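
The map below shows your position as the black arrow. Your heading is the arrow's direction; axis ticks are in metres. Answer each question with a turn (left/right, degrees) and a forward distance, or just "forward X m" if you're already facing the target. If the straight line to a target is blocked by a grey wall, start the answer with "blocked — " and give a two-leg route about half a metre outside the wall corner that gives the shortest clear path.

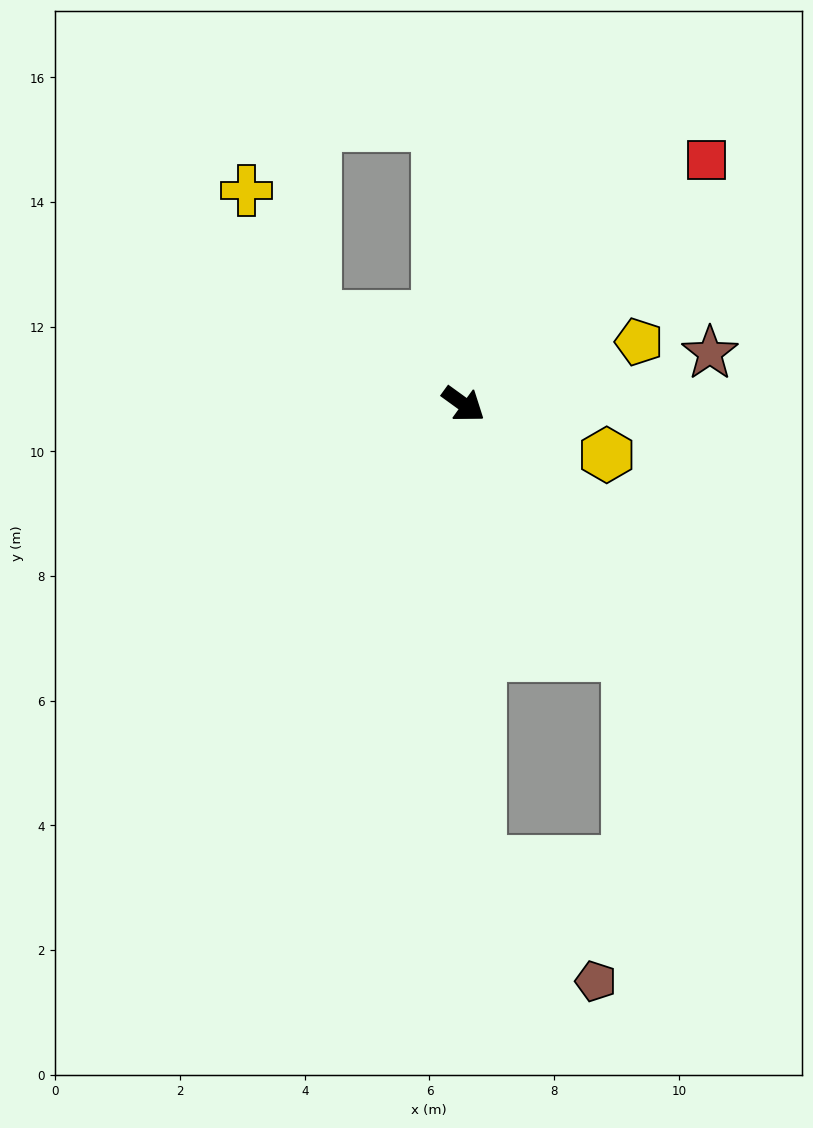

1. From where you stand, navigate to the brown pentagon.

blocked — turn right 52°, forward 7.3 m, then turn left 42°, forward 2.7 m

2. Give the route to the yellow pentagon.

turn left 55°, forward 3.0 m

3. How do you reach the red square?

turn left 81°, forward 5.5 m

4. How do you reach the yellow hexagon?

turn left 16°, forward 2.4 m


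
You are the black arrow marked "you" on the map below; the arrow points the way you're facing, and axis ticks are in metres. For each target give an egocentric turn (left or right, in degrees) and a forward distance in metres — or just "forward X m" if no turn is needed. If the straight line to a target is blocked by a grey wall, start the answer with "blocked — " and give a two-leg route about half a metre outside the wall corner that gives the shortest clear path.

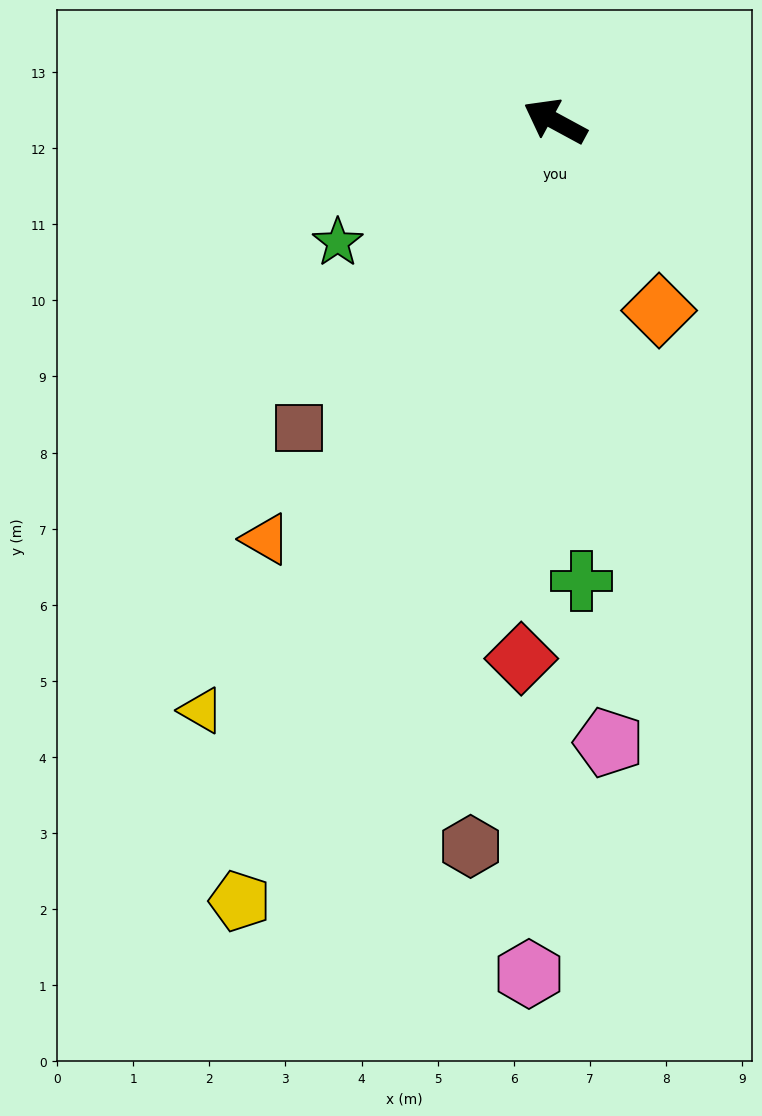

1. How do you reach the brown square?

turn left 79°, forward 5.3 m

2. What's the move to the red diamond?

turn left 115°, forward 7.1 m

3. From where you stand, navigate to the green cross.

turn left 122°, forward 6.1 m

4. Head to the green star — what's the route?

turn left 58°, forward 3.3 m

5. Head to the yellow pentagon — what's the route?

turn left 96°, forward 11.1 m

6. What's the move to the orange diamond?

turn left 147°, forward 2.8 m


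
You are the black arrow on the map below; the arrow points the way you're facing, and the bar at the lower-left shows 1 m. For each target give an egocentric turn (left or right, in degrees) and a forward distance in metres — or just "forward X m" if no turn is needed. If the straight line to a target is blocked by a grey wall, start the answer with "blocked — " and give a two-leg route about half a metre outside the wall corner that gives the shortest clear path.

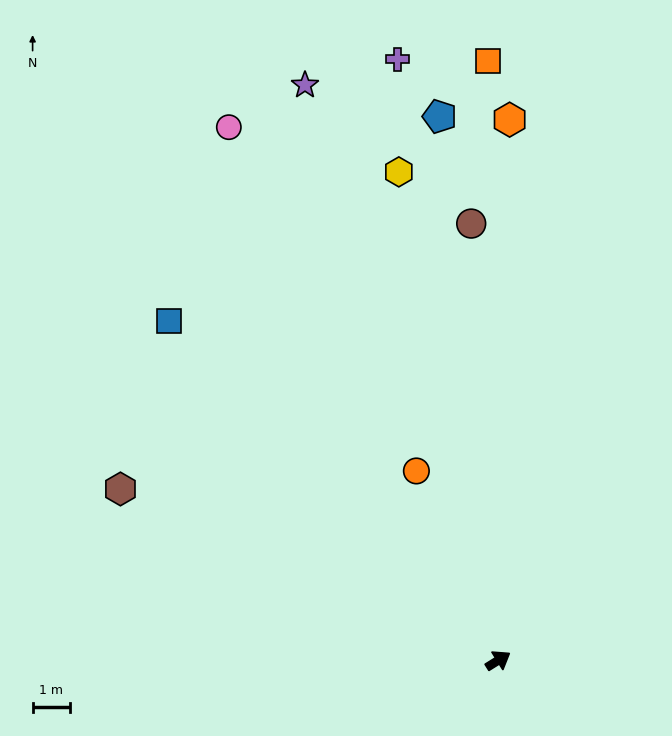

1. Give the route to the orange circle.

turn left 81°, forward 5.5 m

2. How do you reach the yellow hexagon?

turn left 70°, forward 13.2 m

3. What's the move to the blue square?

turn left 102°, forward 12.5 m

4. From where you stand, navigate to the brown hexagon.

turn left 124°, forward 11.0 m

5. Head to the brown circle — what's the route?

turn left 62°, forward 11.6 m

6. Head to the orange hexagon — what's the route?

turn left 57°, forward 14.3 m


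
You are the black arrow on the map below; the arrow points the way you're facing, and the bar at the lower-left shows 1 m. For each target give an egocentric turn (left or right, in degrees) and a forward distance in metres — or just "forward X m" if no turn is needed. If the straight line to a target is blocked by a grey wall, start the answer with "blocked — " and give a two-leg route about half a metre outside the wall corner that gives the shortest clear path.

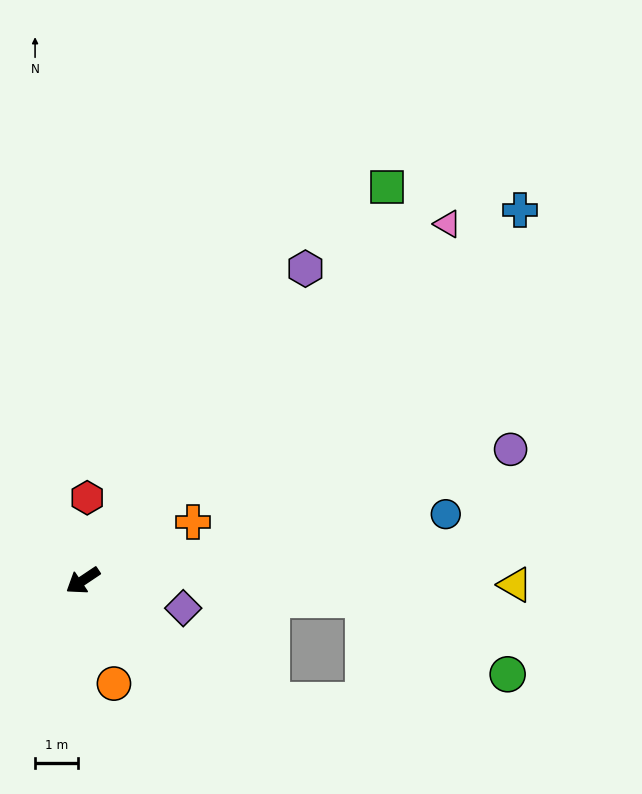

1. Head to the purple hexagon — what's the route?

turn right 159°, forward 9.0 m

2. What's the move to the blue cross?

turn right 174°, forward 13.5 m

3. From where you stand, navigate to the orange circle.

turn left 73°, forward 2.5 m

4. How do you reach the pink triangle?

turn right 169°, forward 12.0 m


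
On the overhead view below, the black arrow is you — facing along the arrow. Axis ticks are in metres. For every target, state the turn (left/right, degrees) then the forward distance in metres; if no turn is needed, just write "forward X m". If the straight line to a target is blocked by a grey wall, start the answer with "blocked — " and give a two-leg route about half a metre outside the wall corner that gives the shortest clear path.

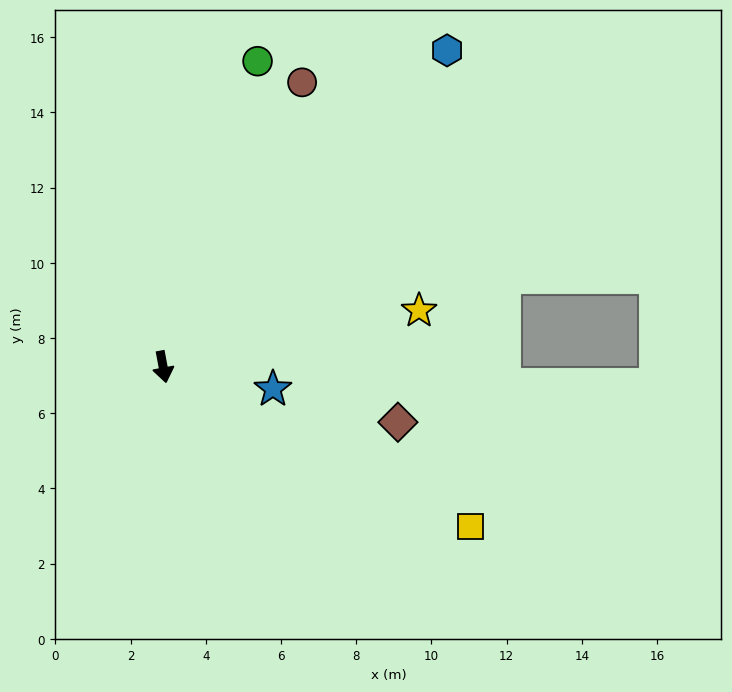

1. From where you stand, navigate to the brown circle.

turn left 143°, forward 8.4 m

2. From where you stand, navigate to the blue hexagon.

turn left 128°, forward 11.3 m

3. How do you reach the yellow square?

turn left 52°, forward 9.2 m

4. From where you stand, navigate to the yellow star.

turn left 92°, forward 7.0 m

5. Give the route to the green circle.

turn left 152°, forward 8.5 m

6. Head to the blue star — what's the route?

turn left 68°, forward 3.0 m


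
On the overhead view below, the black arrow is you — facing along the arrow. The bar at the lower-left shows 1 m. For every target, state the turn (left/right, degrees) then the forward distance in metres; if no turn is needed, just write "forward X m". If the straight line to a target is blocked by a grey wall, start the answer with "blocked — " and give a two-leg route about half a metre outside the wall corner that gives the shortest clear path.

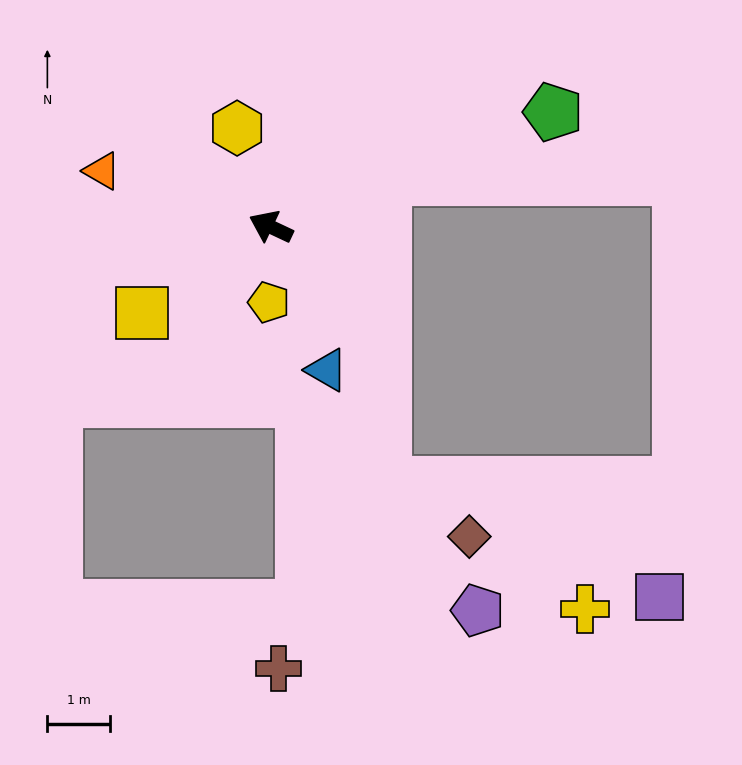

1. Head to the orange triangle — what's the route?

turn left 7°, forward 2.8 m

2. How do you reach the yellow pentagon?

turn left 114°, forward 1.2 m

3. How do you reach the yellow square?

turn left 59°, forward 2.5 m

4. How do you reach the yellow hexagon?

turn right 46°, forward 1.7 m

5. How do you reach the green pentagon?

turn right 133°, forward 4.9 m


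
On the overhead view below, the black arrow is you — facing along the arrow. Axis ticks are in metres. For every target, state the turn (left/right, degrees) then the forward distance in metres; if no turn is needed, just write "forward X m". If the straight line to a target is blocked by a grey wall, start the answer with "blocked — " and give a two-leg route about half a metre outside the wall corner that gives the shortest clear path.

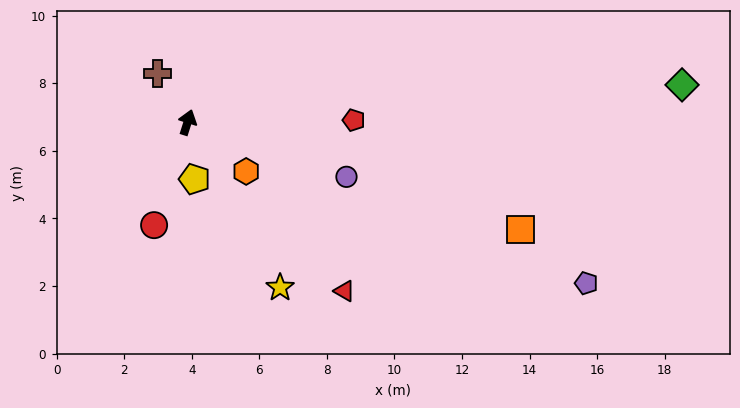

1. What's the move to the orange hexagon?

turn right 112°, forward 2.3 m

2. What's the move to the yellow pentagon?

turn right 155°, forward 1.7 m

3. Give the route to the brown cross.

turn left 50°, forward 1.7 m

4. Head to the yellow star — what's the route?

turn right 133°, forward 5.6 m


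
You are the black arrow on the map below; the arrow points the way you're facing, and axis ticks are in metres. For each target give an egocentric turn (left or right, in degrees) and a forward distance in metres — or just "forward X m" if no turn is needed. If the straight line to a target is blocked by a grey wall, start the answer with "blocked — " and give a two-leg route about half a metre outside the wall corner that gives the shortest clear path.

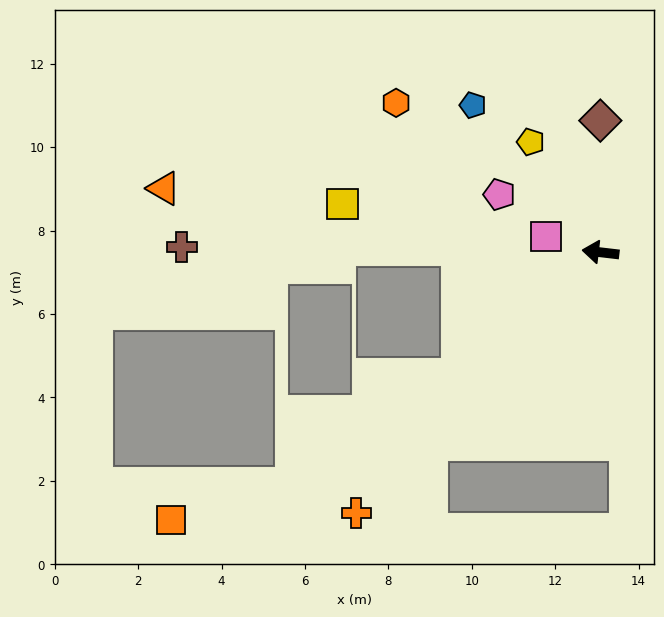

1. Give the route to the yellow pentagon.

turn right 51°, forward 3.1 m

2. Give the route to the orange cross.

turn left 54°, forward 8.6 m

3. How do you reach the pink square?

turn right 9°, forward 1.4 m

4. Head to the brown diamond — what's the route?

turn right 83°, forward 3.2 m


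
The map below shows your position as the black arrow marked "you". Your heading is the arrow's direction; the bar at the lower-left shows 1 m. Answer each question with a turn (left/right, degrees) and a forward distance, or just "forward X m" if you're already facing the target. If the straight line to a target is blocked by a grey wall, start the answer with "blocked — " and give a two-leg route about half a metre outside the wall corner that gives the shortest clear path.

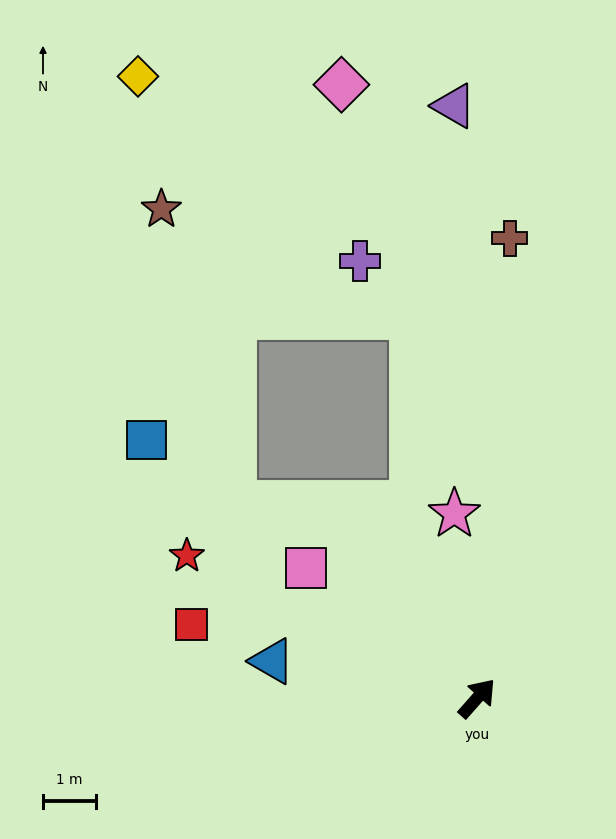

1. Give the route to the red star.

turn left 105°, forward 6.0 m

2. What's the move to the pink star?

turn left 48°, forward 3.5 m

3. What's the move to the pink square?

turn left 94°, forward 4.0 m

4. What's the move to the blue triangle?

turn left 121°, forward 3.9 m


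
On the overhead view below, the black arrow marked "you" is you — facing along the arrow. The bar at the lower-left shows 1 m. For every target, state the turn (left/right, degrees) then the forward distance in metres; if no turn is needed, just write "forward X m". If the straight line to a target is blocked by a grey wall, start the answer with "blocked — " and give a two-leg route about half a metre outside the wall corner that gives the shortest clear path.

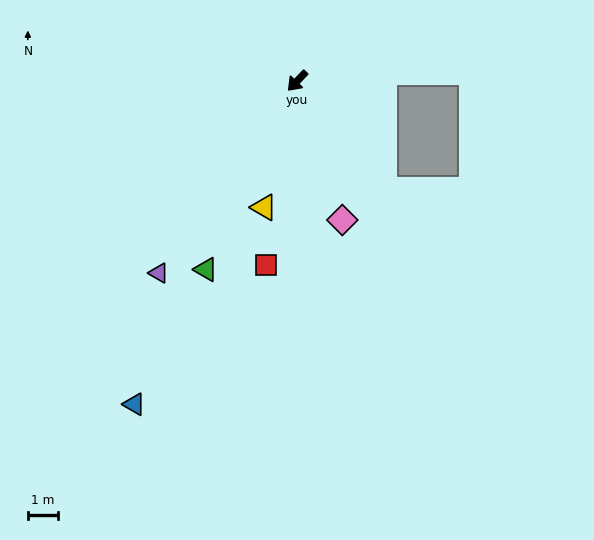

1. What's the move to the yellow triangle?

turn left 29°, forward 4.3 m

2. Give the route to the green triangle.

turn left 18°, forward 6.9 m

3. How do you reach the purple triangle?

turn left 8°, forward 7.8 m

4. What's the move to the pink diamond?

turn left 61°, forward 4.8 m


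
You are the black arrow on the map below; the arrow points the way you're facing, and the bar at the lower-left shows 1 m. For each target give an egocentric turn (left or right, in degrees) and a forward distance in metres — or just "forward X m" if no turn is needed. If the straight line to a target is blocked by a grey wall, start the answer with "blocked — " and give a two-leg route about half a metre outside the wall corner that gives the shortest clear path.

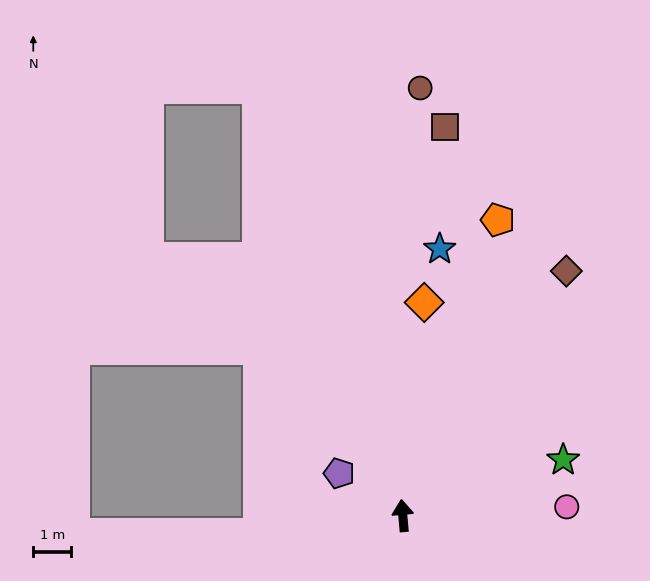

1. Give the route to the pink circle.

turn right 92°, forward 4.3 m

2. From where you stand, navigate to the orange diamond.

turn right 11°, forward 5.6 m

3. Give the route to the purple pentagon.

turn left 51°, forward 2.0 m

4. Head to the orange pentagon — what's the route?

turn right 23°, forward 8.1 m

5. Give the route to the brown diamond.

turn right 39°, forward 7.7 m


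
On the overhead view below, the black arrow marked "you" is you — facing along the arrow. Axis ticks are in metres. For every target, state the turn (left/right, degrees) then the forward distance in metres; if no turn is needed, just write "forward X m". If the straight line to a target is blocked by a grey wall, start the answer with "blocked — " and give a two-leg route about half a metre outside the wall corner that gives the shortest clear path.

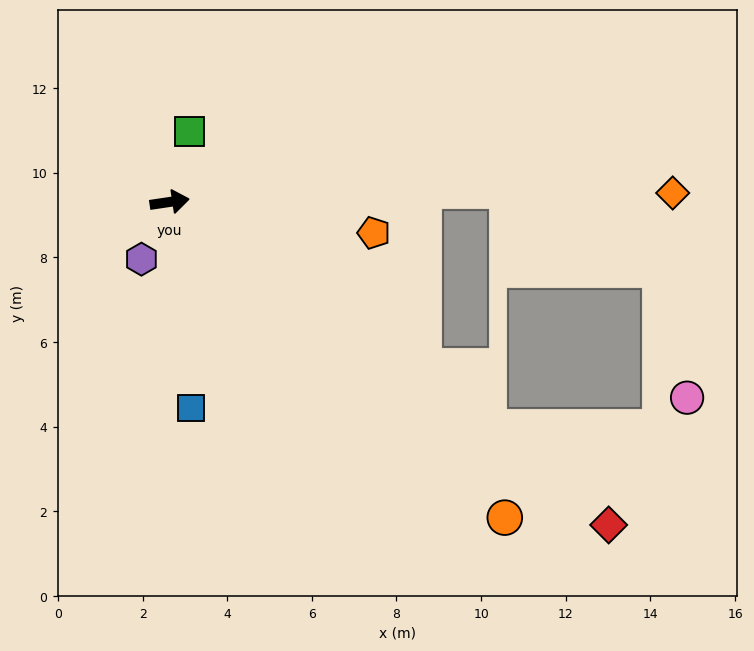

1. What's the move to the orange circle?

turn right 52°, forward 10.9 m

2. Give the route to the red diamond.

turn right 45°, forward 12.9 m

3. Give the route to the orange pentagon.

turn right 17°, forward 4.9 m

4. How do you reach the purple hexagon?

turn right 125°, forward 1.5 m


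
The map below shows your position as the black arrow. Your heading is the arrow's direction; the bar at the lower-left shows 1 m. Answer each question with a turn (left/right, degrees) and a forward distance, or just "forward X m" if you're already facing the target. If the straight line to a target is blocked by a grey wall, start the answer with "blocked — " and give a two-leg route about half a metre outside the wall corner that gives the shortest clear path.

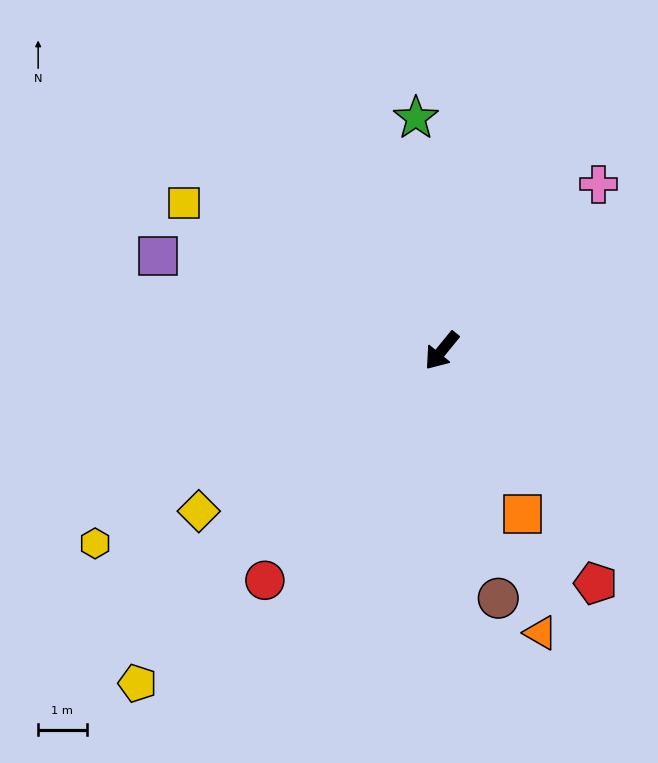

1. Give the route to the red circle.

forward 6.0 m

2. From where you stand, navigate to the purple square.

turn right 69°, forward 6.2 m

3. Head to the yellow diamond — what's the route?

turn right 17°, forward 6.0 m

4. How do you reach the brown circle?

turn left 52°, forward 5.3 m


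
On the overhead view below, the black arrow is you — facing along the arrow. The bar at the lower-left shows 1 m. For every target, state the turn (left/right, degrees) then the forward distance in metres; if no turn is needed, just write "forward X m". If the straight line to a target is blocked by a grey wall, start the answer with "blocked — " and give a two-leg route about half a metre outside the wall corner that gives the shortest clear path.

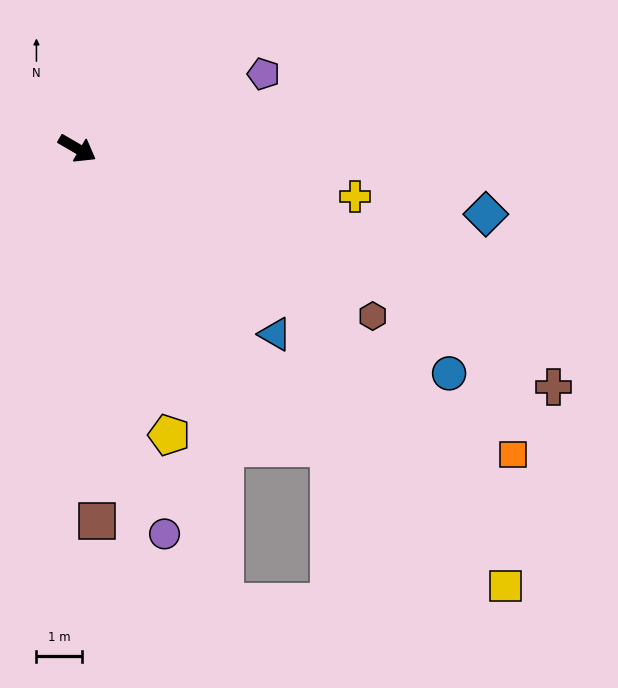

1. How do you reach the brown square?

turn right 57°, forward 8.3 m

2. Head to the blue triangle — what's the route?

turn right 13°, forward 6.0 m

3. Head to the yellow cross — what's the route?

turn left 20°, forward 6.2 m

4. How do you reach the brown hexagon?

forward 7.5 m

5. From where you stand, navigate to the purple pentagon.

turn left 52°, forward 4.4 m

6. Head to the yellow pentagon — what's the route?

turn right 42°, forward 6.7 m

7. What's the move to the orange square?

turn right 5°, forward 11.8 m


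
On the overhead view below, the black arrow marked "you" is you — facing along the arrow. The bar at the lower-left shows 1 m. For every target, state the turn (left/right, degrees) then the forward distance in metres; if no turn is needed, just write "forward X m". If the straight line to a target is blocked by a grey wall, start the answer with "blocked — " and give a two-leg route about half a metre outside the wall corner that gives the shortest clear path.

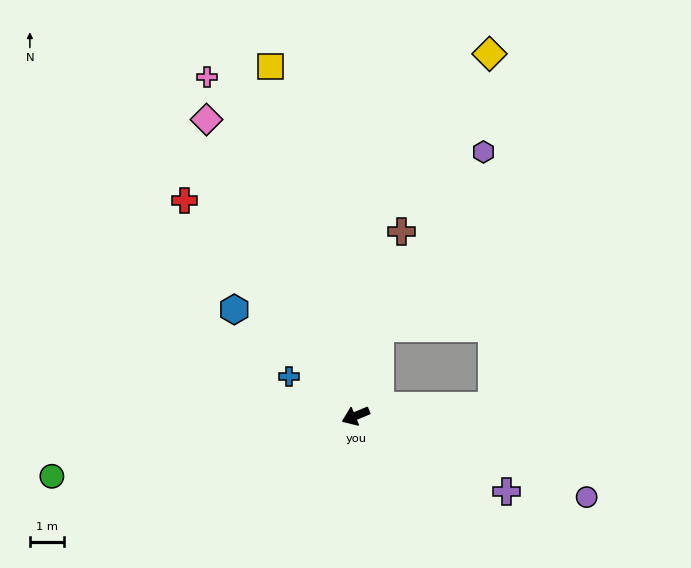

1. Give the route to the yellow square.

turn right 99°, forward 10.4 m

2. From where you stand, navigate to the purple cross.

turn left 131°, forward 4.9 m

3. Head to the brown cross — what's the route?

turn right 126°, forward 5.5 m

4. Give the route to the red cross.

turn right 74°, forward 8.0 m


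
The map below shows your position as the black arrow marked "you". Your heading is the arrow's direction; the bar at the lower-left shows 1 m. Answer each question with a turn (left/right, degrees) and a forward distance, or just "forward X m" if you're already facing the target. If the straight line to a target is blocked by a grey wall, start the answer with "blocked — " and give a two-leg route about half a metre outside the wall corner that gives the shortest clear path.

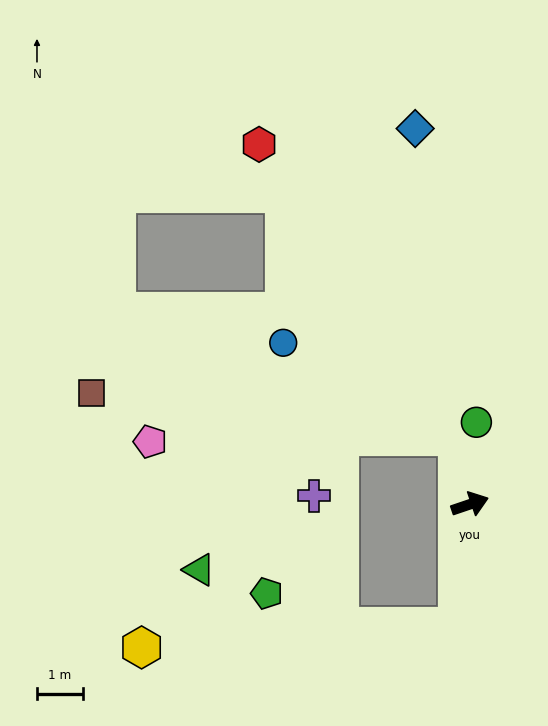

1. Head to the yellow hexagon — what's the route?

blocked — turn right 114°, forward 2.7 m, then turn right 81°, forward 6.9 m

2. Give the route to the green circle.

turn left 67°, forward 1.8 m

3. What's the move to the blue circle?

blocked — turn left 81°, forward 1.5 m, then turn left 52°, forward 4.3 m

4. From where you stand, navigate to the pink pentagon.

blocked — turn left 81°, forward 1.5 m, then turn left 81°, forward 6.7 m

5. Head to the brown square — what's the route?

blocked — turn left 81°, forward 1.5 m, then turn left 73°, forward 8.1 m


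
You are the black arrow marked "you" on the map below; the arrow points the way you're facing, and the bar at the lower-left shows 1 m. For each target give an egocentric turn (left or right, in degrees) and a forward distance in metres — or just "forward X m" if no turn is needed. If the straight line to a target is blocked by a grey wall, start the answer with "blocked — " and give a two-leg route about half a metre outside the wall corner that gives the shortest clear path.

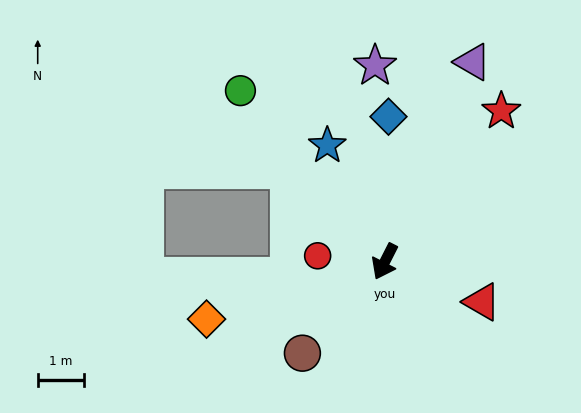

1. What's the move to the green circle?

turn right 113°, forward 4.8 m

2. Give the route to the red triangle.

turn left 94°, forward 2.2 m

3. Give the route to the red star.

turn left 169°, forward 4.1 m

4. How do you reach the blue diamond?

turn right 154°, forward 3.1 m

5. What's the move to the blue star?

turn right 127°, forward 2.8 m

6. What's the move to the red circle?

turn right 68°, forward 1.4 m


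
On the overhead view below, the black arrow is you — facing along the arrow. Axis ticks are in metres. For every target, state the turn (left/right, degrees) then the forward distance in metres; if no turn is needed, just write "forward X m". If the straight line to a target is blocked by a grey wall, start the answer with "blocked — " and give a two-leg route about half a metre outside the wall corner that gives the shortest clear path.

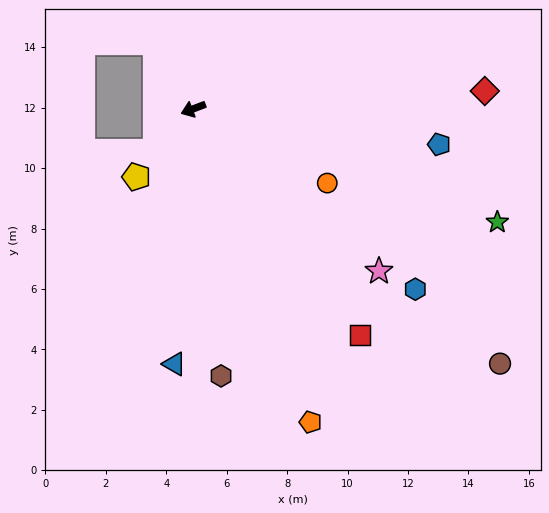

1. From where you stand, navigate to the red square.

turn left 106°, forward 9.3 m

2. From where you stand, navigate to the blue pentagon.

turn left 151°, forward 8.2 m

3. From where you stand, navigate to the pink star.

turn left 118°, forward 8.2 m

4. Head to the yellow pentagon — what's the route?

turn left 29°, forward 2.9 m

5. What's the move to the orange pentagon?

turn left 90°, forward 11.1 m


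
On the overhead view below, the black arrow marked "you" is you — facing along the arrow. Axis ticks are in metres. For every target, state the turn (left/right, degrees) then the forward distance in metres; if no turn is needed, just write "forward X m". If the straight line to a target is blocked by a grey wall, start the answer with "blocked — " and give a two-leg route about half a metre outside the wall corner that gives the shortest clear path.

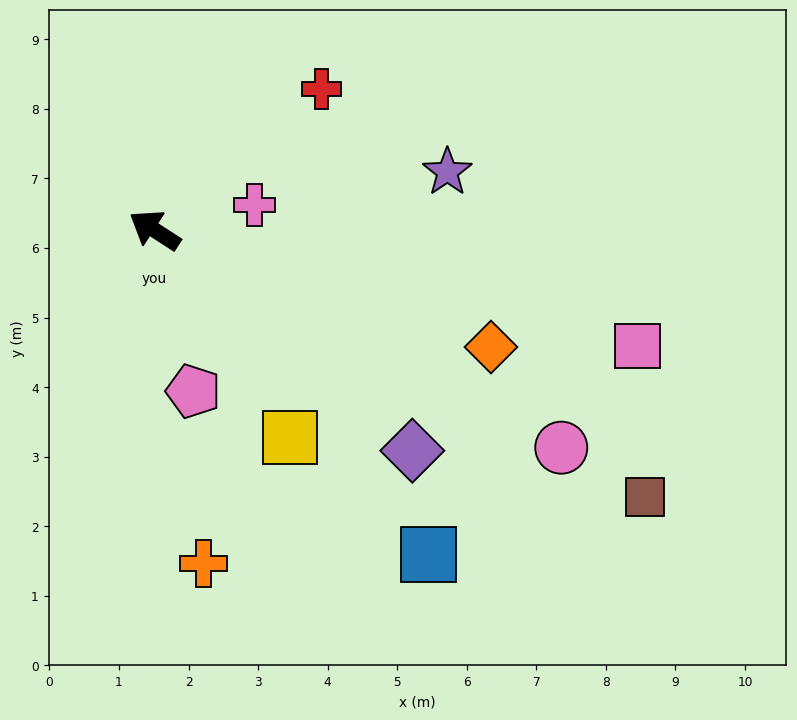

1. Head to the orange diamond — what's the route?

turn right 166°, forward 5.1 m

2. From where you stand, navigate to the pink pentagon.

turn left 136°, forward 2.4 m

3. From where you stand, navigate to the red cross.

turn right 107°, forward 3.1 m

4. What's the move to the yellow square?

turn left 156°, forward 3.6 m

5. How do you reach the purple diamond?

turn left 172°, forward 4.9 m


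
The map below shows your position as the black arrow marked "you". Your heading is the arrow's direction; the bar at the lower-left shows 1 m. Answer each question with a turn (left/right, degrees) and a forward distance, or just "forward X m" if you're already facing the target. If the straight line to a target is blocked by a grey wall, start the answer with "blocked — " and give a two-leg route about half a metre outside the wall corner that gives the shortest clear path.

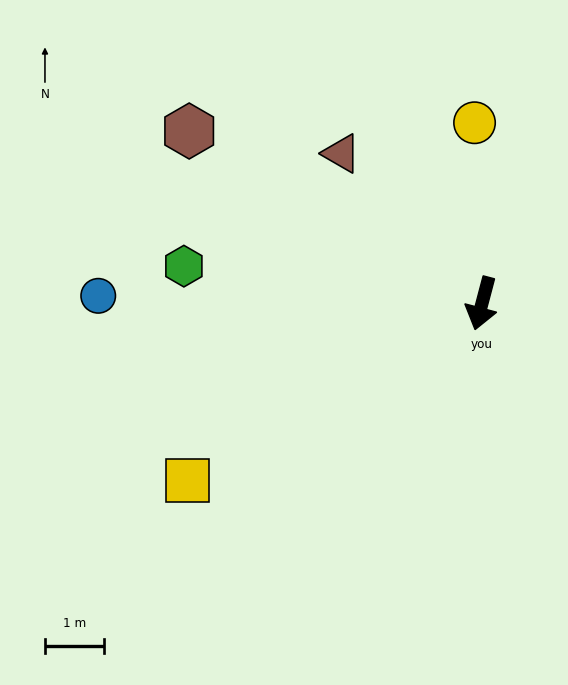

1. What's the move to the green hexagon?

turn right 82°, forward 5.1 m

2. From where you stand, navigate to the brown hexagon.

turn right 106°, forward 5.8 m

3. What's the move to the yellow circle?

turn right 163°, forward 3.1 m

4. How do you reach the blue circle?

turn right 76°, forward 6.5 m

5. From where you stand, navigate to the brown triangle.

turn right 122°, forward 3.5 m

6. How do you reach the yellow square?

turn right 44°, forward 5.8 m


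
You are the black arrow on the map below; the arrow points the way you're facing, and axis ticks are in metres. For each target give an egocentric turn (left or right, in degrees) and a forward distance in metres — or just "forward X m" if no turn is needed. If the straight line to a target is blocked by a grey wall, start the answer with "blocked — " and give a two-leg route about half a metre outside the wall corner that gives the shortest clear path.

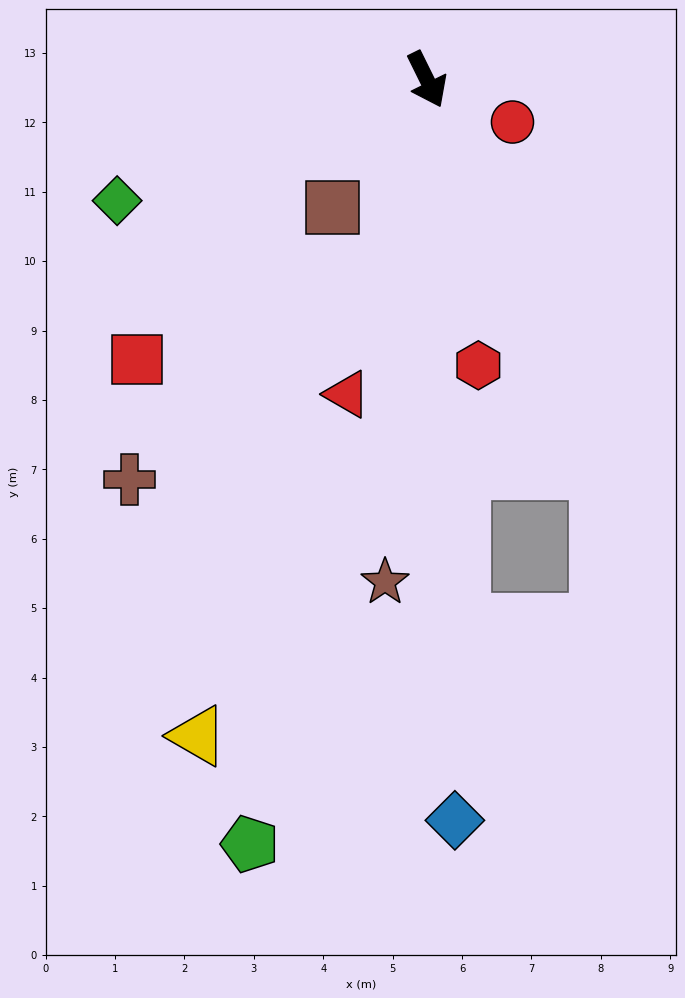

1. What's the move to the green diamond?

turn right 95°, forward 4.8 m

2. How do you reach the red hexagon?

turn right 16°, forward 4.2 m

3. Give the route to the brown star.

turn right 31°, forward 7.3 m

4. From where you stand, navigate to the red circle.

turn left 37°, forward 1.4 m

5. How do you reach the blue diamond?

turn right 24°, forward 10.7 m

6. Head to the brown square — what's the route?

turn right 63°, forward 2.3 m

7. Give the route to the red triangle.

turn right 40°, forward 4.7 m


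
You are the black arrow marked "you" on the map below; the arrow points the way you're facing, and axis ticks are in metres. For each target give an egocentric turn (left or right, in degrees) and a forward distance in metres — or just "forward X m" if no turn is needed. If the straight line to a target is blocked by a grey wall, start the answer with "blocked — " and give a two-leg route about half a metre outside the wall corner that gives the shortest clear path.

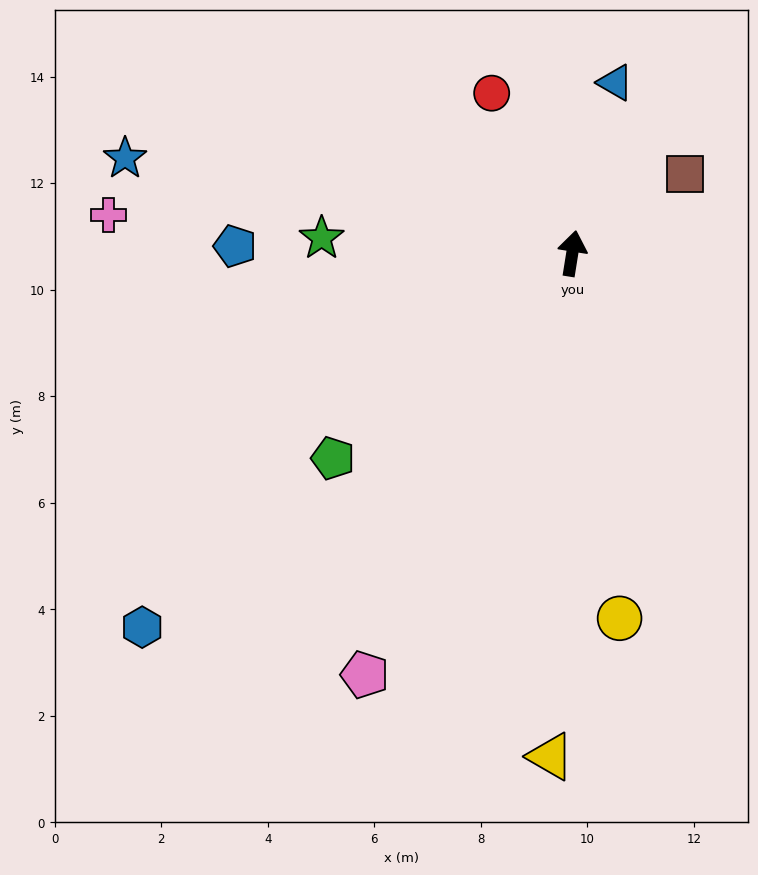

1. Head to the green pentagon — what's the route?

turn left 140°, forward 5.9 m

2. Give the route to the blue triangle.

turn right 5°, forward 3.3 m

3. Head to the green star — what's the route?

turn left 96°, forward 4.7 m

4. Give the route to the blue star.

turn left 87°, forward 8.6 m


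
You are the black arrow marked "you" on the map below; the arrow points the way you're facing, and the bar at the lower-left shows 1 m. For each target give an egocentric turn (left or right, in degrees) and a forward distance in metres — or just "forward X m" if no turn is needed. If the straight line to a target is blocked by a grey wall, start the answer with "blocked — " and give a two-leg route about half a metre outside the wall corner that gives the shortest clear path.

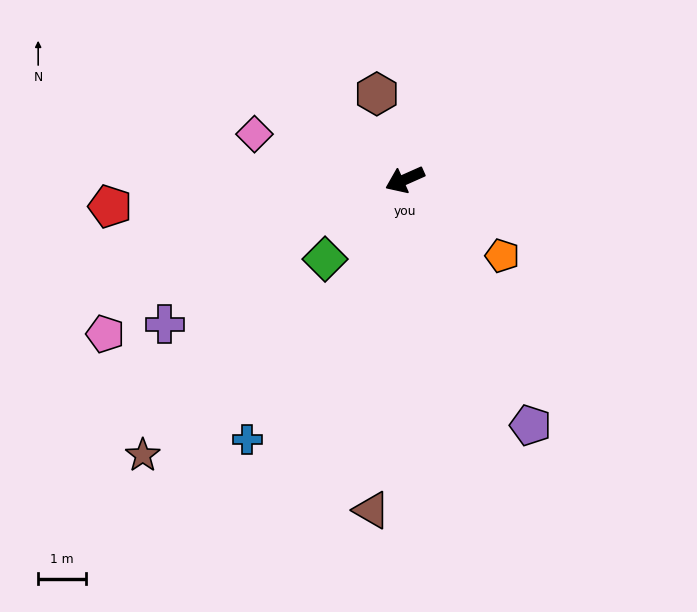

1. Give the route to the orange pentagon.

turn left 118°, forward 2.6 m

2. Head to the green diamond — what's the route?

turn left 21°, forward 2.4 m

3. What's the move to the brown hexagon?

turn right 96°, forward 1.9 m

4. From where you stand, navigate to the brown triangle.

turn left 60°, forward 7.0 m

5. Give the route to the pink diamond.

turn right 41°, forward 3.3 m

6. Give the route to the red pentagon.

turn right 19°, forward 6.3 m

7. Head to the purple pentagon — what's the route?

turn left 93°, forward 5.8 m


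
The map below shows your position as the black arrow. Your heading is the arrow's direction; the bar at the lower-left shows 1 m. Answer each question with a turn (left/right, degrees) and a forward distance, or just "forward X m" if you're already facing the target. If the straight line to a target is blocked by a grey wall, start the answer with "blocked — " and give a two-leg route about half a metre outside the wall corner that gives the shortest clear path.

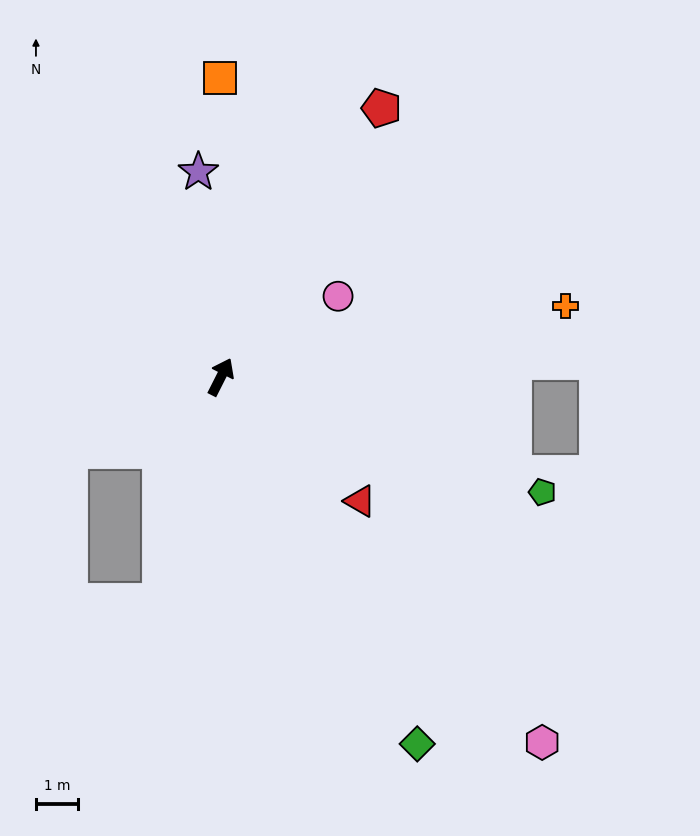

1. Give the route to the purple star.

turn left 33°, forward 4.9 m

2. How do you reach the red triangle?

turn right 105°, forward 4.5 m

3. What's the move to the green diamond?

turn right 125°, forward 10.0 m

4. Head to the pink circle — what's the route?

turn right 29°, forward 3.4 m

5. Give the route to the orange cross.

turn right 52°, forward 8.4 m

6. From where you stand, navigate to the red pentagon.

turn right 4°, forward 7.5 m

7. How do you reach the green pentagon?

turn right 83°, forward 8.2 m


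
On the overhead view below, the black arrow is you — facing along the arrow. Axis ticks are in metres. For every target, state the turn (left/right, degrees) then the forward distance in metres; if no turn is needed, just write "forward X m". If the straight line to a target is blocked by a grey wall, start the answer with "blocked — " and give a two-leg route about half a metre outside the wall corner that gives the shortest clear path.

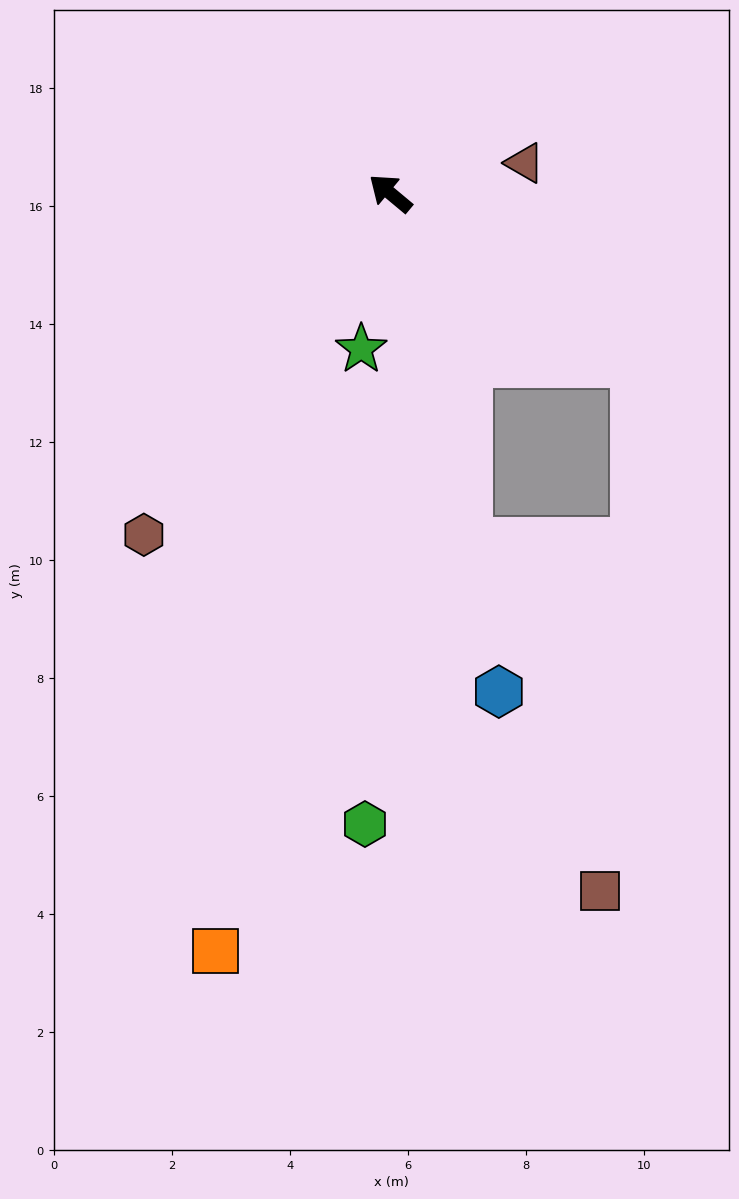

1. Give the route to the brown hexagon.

turn left 94°, forward 7.1 m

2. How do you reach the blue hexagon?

turn left 142°, forward 8.6 m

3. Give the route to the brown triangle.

turn right 127°, forward 2.3 m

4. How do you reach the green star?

turn left 119°, forward 2.7 m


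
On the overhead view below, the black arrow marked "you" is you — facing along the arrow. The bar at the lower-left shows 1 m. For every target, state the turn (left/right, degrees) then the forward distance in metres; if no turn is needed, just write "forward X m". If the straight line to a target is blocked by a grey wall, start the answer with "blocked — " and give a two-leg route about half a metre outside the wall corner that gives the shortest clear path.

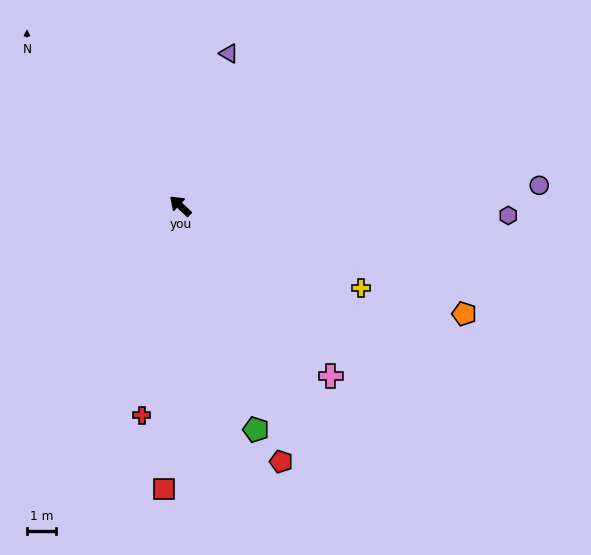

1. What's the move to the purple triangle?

turn right 65°, forward 5.6 m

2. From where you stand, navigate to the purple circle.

turn right 134°, forward 12.5 m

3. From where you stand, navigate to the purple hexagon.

turn right 139°, forward 11.4 m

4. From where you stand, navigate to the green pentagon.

turn left 152°, forward 8.2 m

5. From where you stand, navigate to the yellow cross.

turn right 162°, forward 6.9 m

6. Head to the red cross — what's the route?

turn left 123°, forward 7.4 m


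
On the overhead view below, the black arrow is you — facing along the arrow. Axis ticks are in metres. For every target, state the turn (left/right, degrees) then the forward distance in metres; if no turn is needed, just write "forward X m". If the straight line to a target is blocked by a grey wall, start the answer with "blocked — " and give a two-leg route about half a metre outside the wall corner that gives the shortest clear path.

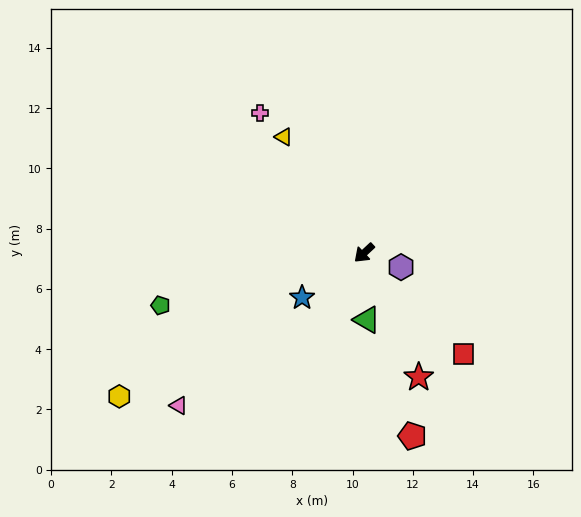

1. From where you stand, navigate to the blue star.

turn right 7°, forward 2.5 m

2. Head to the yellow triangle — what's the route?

turn right 98°, forward 4.7 m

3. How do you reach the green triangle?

turn left 49°, forward 2.2 m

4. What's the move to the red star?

turn left 71°, forward 4.5 m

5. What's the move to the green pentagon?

turn right 28°, forward 7.0 m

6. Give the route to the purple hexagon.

turn left 116°, forward 1.3 m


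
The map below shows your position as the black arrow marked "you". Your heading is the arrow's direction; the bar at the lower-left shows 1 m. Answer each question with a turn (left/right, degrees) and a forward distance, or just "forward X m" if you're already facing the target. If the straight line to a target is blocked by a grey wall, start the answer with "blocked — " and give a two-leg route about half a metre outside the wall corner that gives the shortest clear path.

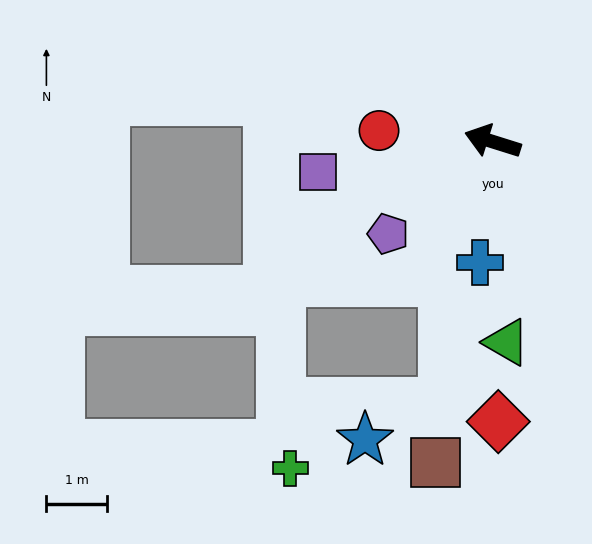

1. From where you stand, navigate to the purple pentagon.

turn left 59°, forward 2.3 m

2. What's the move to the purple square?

turn left 27°, forward 2.9 m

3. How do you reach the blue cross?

turn left 101°, forward 2.0 m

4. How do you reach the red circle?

turn left 12°, forward 1.9 m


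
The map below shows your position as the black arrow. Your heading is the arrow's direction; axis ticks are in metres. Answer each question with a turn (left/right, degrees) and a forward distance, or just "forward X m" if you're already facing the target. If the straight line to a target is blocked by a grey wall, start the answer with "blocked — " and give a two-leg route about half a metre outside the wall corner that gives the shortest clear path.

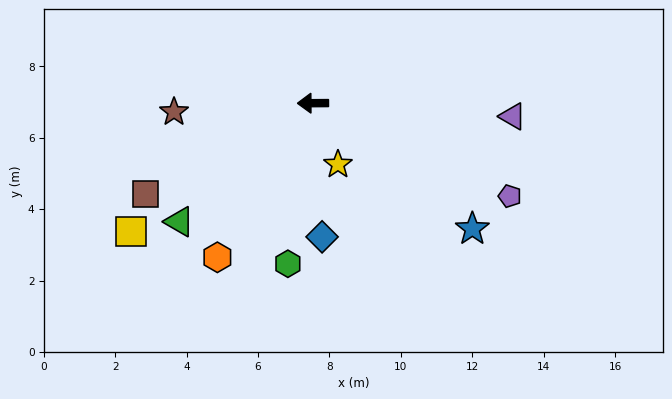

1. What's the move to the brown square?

turn left 28°, forward 5.3 m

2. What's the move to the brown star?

turn left 3°, forward 3.9 m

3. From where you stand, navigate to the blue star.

turn left 141°, forward 5.7 m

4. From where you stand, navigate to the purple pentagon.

turn left 154°, forward 6.1 m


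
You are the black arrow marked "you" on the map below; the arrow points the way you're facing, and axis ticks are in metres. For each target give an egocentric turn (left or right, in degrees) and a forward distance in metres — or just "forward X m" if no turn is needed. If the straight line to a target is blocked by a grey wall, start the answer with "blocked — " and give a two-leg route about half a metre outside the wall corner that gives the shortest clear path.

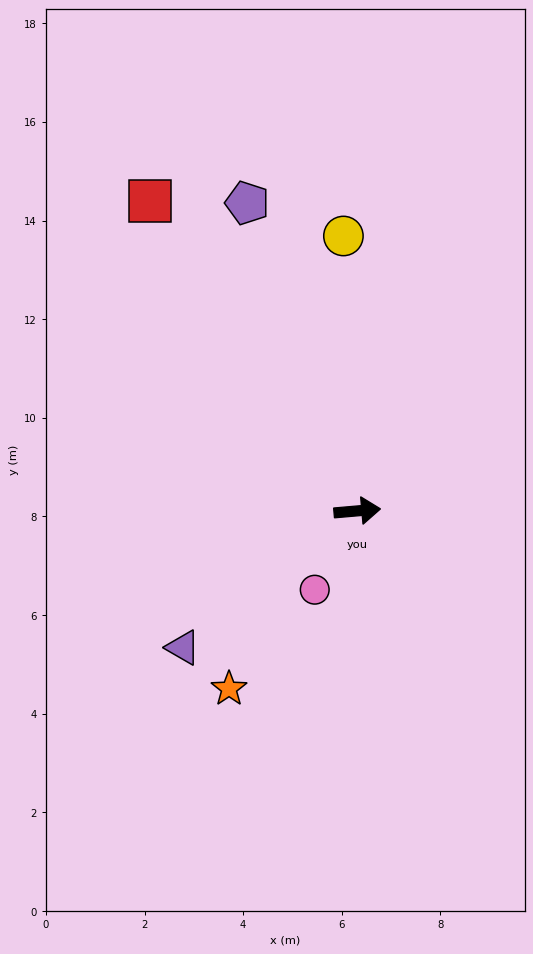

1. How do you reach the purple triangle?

turn right 147°, forward 4.5 m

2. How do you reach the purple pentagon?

turn left 105°, forward 6.6 m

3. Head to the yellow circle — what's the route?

turn left 88°, forward 5.6 m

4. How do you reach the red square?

turn left 119°, forward 7.6 m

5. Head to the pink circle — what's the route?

turn right 123°, forward 1.8 m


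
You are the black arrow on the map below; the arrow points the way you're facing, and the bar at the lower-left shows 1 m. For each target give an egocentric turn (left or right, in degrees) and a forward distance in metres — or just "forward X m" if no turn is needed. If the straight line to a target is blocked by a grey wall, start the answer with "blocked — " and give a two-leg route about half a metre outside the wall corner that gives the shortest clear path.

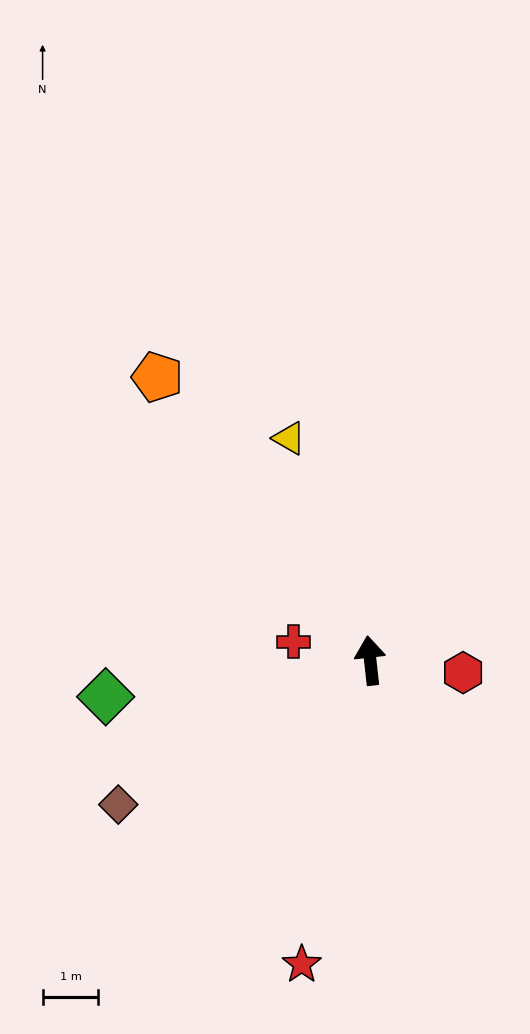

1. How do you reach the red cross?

turn left 70°, forward 1.4 m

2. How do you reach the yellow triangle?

turn left 14°, forward 4.2 m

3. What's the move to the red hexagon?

turn right 104°, forward 1.7 m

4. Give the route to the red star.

turn left 161°, forward 5.6 m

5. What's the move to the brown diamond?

turn left 113°, forward 5.2 m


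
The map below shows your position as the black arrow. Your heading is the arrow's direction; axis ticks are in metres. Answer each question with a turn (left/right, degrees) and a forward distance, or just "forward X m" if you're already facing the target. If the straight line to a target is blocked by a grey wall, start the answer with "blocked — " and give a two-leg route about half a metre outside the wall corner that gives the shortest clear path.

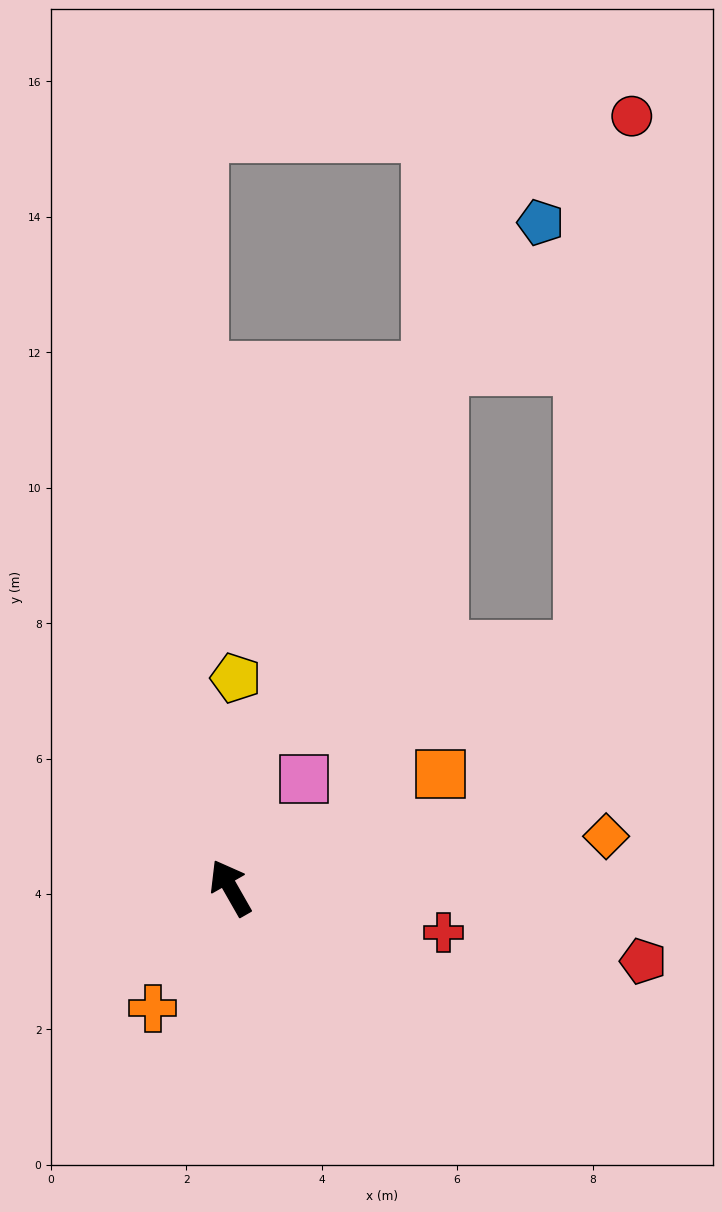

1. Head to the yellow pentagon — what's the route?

turn right 31°, forward 3.1 m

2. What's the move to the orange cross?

turn left 117°, forward 2.1 m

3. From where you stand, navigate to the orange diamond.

turn right 112°, forward 5.6 m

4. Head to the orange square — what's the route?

turn right 91°, forward 3.5 m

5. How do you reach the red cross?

turn right 131°, forward 3.2 m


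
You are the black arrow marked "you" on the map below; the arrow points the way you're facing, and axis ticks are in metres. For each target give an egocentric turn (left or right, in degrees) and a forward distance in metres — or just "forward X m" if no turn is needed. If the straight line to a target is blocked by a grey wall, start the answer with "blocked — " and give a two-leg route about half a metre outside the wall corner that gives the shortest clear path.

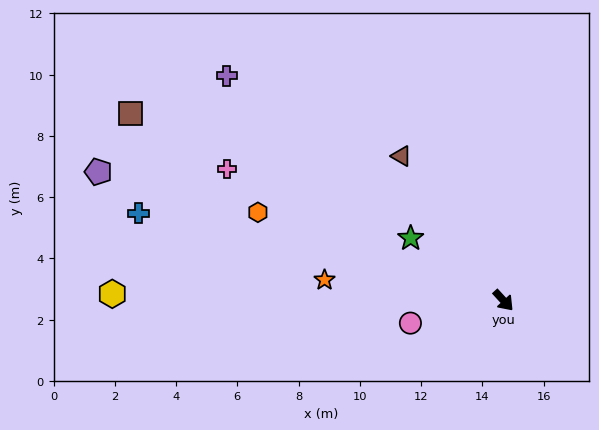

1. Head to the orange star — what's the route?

turn right 139°, forward 5.9 m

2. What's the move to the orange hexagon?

turn right 152°, forward 8.5 m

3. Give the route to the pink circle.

turn right 119°, forward 3.1 m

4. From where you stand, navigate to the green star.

turn right 166°, forward 3.6 m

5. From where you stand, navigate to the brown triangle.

turn left 173°, forward 5.8 m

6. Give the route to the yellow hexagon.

turn right 133°, forward 12.8 m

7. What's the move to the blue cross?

turn right 146°, forward 12.3 m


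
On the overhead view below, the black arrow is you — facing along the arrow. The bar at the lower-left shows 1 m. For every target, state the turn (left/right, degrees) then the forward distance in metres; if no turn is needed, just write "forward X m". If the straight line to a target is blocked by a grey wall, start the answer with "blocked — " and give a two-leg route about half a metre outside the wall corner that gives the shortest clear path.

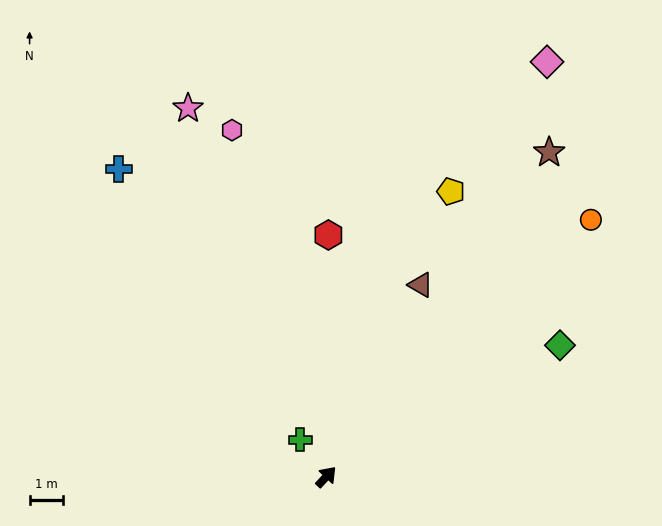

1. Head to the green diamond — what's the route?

turn right 18°, forward 8.0 m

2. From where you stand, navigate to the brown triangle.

turn left 17°, forward 6.4 m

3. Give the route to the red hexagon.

turn left 42°, forward 7.2 m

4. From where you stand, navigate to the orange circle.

turn right 3°, forward 11.0 m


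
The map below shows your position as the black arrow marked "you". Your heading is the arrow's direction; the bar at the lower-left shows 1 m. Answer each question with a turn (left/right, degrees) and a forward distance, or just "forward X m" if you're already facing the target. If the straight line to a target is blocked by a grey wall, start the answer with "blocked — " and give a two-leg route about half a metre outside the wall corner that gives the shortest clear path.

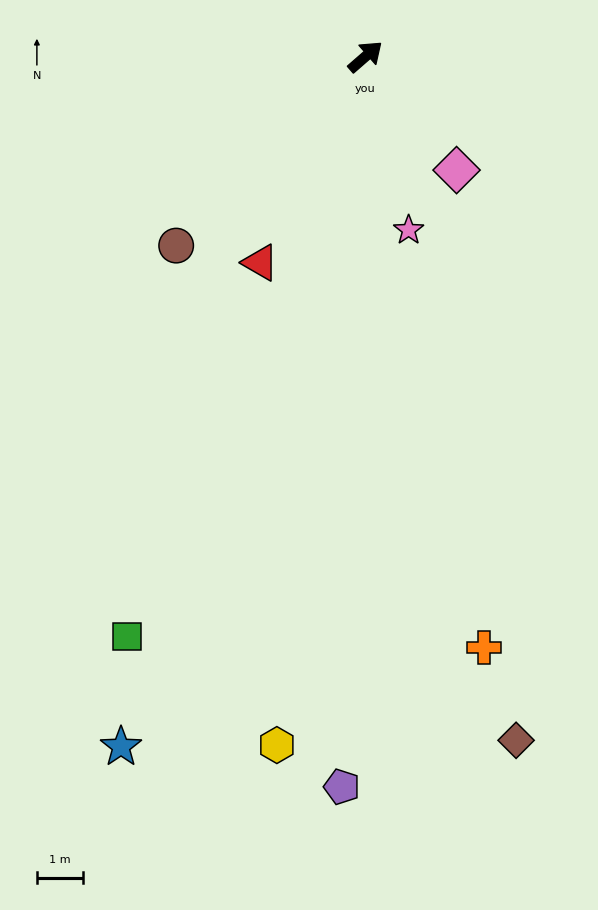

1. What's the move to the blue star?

turn right 151°, forward 15.8 m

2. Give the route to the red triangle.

turn right 158°, forward 5.0 m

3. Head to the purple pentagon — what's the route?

turn right 133°, forward 15.7 m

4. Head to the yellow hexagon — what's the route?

turn right 138°, forward 14.9 m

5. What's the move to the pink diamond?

turn right 92°, forward 3.1 m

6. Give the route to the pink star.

turn right 117°, forward 3.8 m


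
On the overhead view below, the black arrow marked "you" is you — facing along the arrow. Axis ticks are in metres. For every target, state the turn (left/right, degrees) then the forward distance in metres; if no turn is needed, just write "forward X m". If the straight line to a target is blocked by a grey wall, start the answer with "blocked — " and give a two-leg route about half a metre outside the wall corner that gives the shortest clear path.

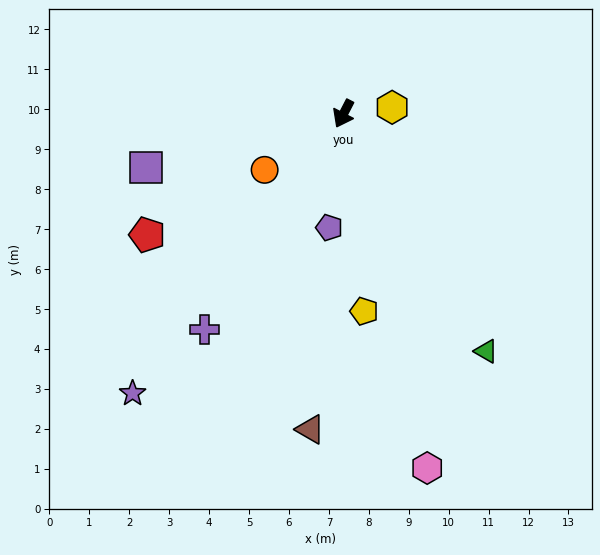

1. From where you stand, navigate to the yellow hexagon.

turn left 125°, forward 1.2 m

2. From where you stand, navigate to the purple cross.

turn right 5°, forward 6.4 m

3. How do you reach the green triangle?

turn left 58°, forward 6.9 m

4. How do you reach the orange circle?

turn right 27°, forward 2.4 m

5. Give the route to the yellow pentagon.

turn left 33°, forward 5.0 m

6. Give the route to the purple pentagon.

turn left 20°, forward 2.9 m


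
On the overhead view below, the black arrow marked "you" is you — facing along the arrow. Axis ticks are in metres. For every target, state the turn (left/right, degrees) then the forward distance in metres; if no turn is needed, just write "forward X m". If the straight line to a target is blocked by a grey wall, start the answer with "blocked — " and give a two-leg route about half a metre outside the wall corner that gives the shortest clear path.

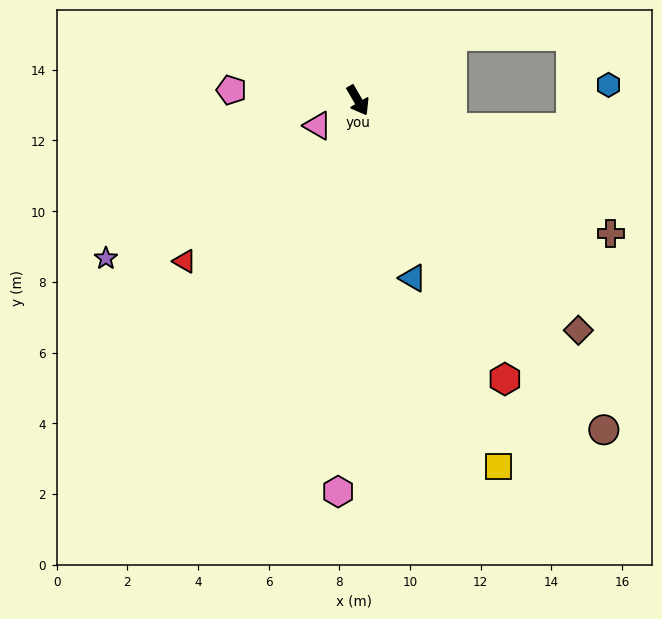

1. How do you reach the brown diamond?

turn left 14°, forward 9.0 m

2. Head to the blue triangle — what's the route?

turn right 13°, forward 5.3 m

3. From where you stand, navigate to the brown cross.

turn left 32°, forward 8.1 m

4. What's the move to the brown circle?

turn left 7°, forward 11.6 m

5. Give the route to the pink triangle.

turn right 88°, forward 1.3 m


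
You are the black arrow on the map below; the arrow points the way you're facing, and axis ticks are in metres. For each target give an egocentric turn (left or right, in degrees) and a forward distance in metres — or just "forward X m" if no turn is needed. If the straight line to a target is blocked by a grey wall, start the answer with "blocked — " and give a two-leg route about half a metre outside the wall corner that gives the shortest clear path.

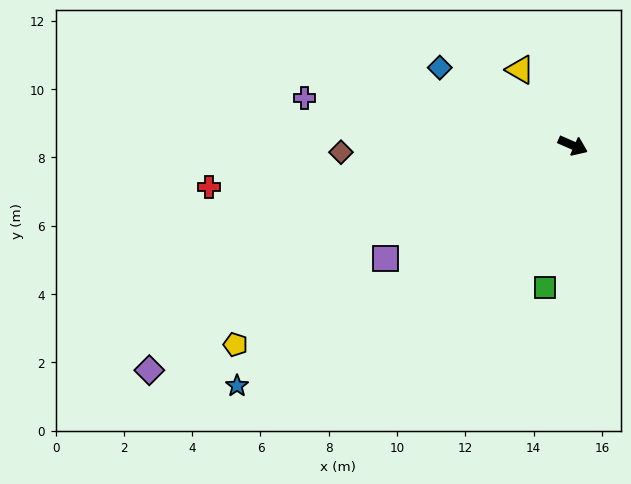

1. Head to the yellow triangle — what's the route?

turn left 148°, forward 2.7 m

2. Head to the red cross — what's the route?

turn right 150°, forward 10.7 m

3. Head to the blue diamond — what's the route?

turn left 173°, forward 4.5 m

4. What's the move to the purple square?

turn right 125°, forward 6.4 m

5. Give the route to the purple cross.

turn right 166°, forward 8.0 m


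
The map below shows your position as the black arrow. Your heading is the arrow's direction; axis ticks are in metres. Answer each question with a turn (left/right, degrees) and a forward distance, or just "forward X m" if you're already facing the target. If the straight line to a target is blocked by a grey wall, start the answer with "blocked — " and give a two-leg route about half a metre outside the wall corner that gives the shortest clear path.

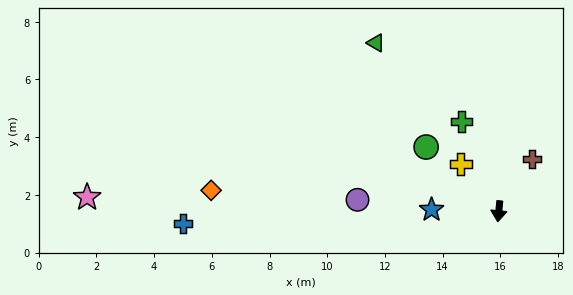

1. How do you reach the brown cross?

turn left 153°, forward 2.2 m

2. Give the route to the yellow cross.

turn right 136°, forward 2.1 m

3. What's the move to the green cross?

turn right 152°, forward 3.4 m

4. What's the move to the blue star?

turn right 86°, forward 2.3 m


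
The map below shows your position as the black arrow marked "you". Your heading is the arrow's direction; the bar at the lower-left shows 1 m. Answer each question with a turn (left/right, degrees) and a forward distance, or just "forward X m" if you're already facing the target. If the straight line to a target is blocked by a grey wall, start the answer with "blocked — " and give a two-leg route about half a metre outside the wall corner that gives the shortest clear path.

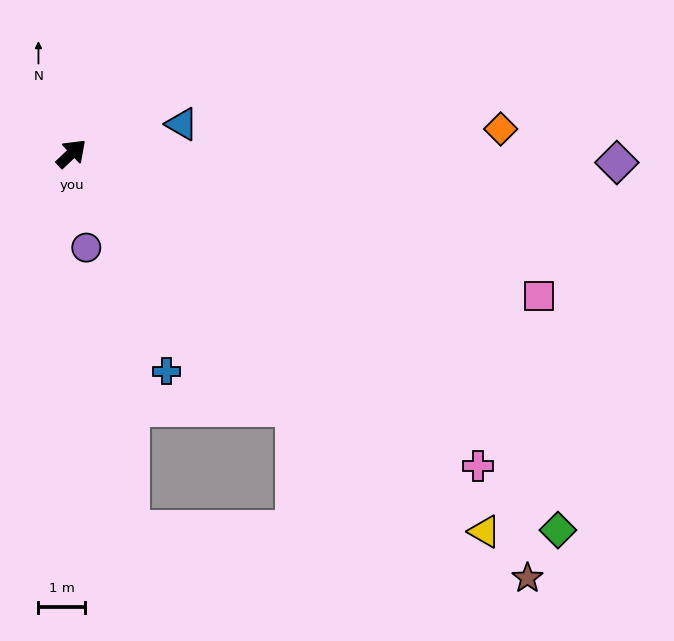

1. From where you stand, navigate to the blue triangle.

turn right 29°, forward 2.5 m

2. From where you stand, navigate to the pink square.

turn right 60°, forward 10.6 m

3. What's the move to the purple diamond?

turn right 44°, forward 11.8 m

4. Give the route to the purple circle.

turn right 125°, forward 2.1 m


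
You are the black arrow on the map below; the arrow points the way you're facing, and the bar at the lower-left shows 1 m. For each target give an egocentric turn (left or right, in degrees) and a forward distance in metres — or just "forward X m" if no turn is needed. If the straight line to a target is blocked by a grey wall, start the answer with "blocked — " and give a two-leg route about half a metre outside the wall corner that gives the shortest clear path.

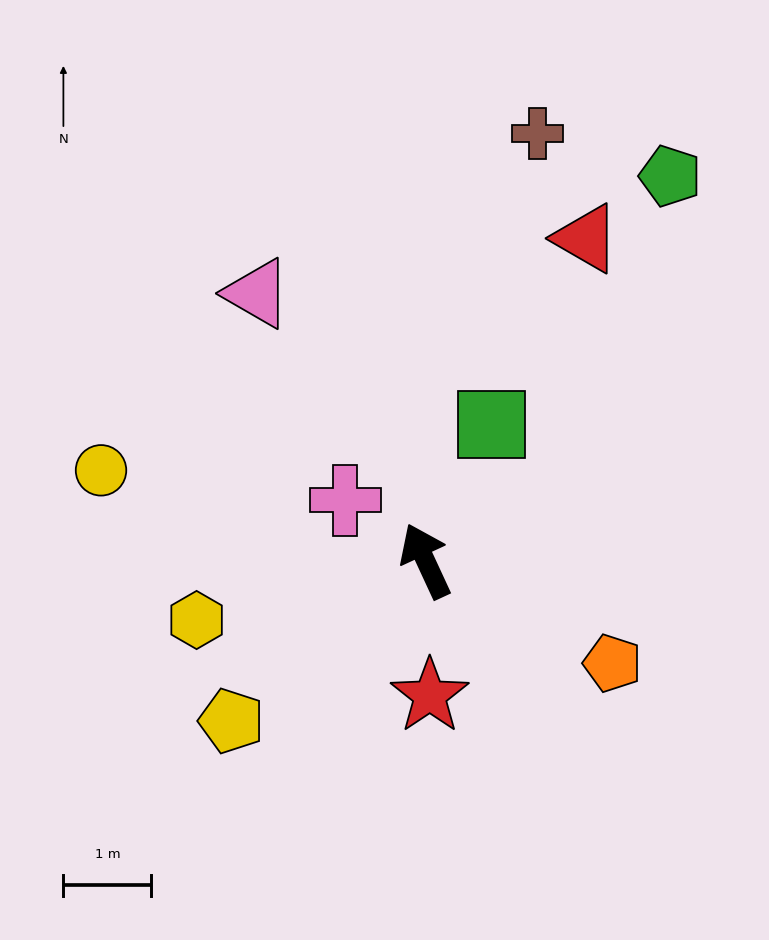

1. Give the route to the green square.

turn right 51°, forward 1.7 m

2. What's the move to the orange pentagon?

turn right 144°, forward 2.4 m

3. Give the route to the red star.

turn left 157°, forward 1.5 m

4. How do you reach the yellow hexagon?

turn left 80°, forward 2.7 m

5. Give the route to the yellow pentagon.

turn left 105°, forward 2.9 m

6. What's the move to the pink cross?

turn left 28°, forward 1.1 m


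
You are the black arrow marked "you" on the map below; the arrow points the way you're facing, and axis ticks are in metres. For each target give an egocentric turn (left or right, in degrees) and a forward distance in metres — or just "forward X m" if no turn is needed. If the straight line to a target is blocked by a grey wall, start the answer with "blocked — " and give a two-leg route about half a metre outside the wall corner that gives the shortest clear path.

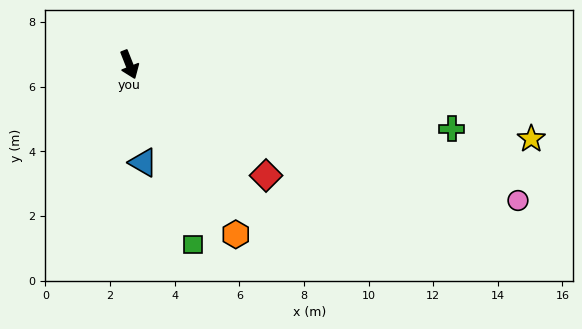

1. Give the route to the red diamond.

turn left 29°, forward 5.4 m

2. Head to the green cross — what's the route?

turn left 57°, forward 10.2 m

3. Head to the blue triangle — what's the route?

turn right 14°, forward 3.1 m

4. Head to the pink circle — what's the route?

turn left 49°, forward 12.7 m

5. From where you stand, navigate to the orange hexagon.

turn left 11°, forward 6.2 m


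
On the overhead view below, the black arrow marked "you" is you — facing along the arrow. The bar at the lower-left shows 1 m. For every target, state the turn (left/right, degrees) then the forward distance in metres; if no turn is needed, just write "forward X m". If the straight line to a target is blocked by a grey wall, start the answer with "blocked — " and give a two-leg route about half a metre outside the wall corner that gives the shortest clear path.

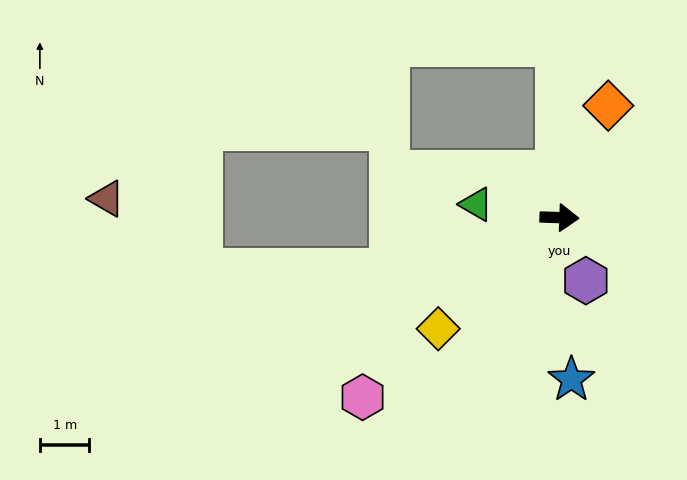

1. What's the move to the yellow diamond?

turn right 136°, forward 3.3 m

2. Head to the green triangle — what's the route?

turn left 173°, forward 1.7 m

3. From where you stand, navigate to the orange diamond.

turn left 68°, forward 2.5 m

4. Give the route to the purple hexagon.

turn right 65°, forward 1.4 m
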